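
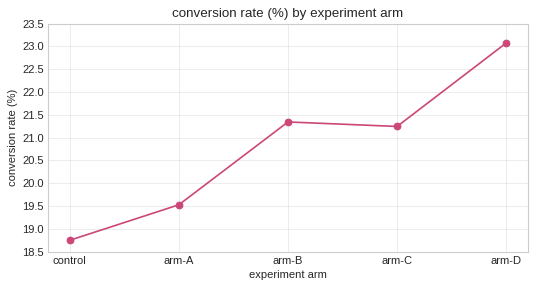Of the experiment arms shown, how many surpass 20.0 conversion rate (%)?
3

Above 20.0: arm-B, arm-C, arm-D.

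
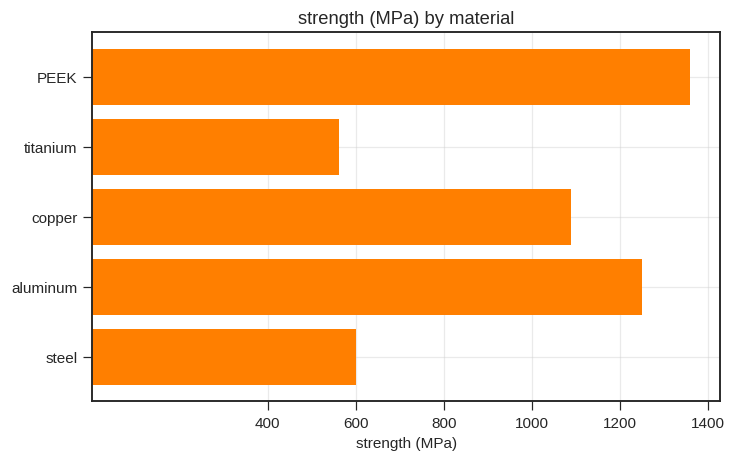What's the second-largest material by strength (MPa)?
Top 3: PEEK ≈ 1400, aluminum ≈ 1200, copper ≈ 1000.

aluminum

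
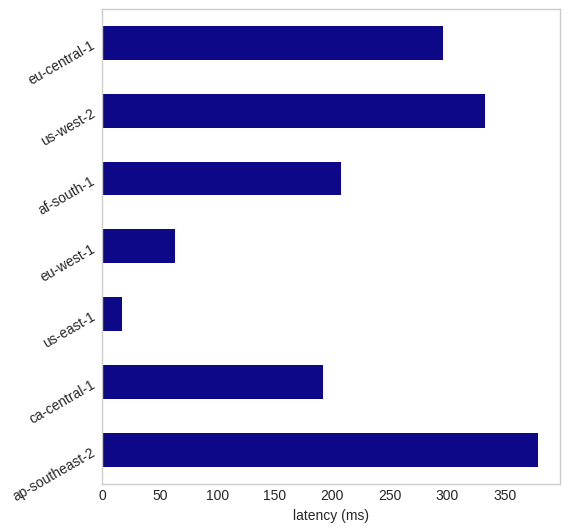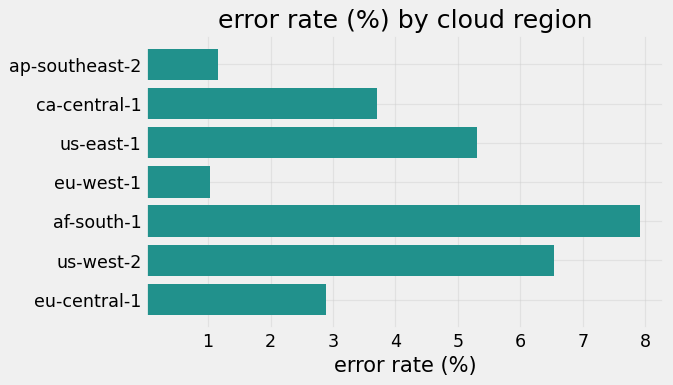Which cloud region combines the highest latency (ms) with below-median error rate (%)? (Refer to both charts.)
ap-southeast-2

Chart 2 median error rate (%) ≈ 4; below-median cloud regions: ap-southeast-2, eu-west-1, eu-central-1. Among those, ap-southeast-2 has the highest latency (ms) (≈ 400).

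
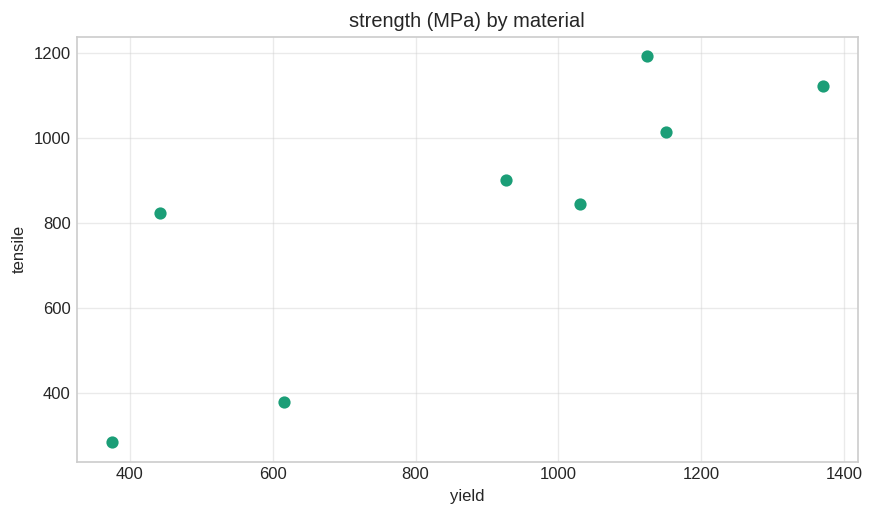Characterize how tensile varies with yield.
positive, strong

Points are positively correlated; strong (|r| ≈ 0.8).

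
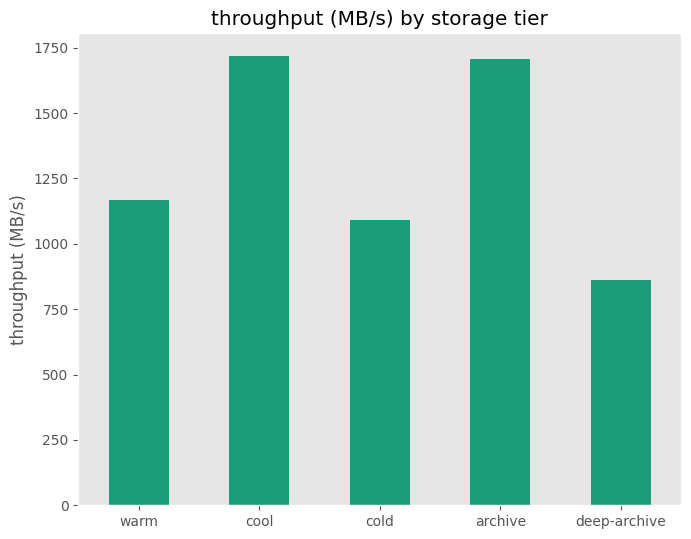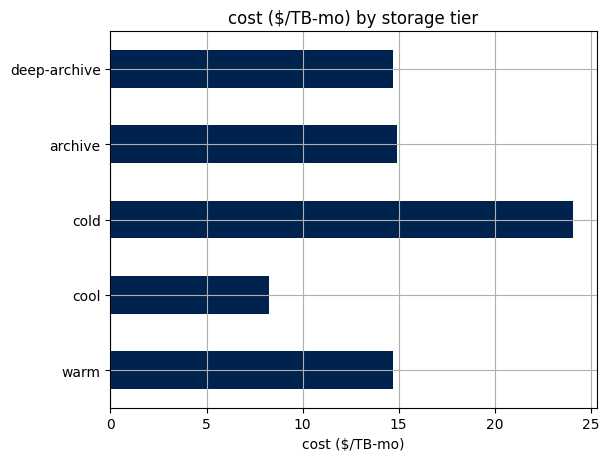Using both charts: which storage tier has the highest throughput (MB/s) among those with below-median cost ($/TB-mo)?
Chart 2 median cost ($/TB-mo) ≈ 15; below-median storage tiers: warm, cool. Among those, cool has the highest throughput (MB/s) (≈ 1800).

cool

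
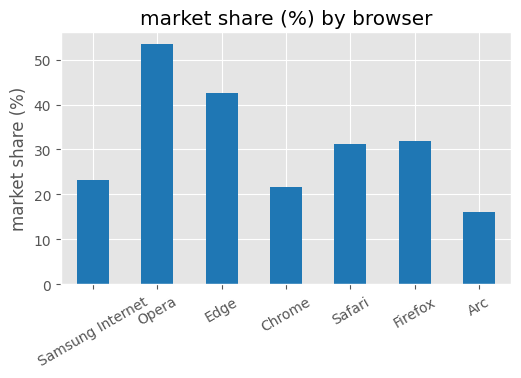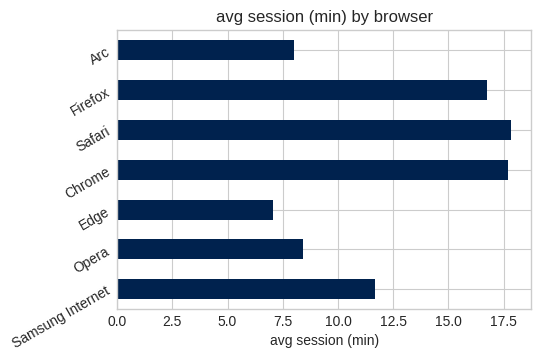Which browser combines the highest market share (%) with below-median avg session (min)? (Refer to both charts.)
Opera

Chart 2 median avg session (min) ≈ 12; below-median browsers: Opera, Edge, Arc. Among those, Opera has the highest market share (%) (≈ 55).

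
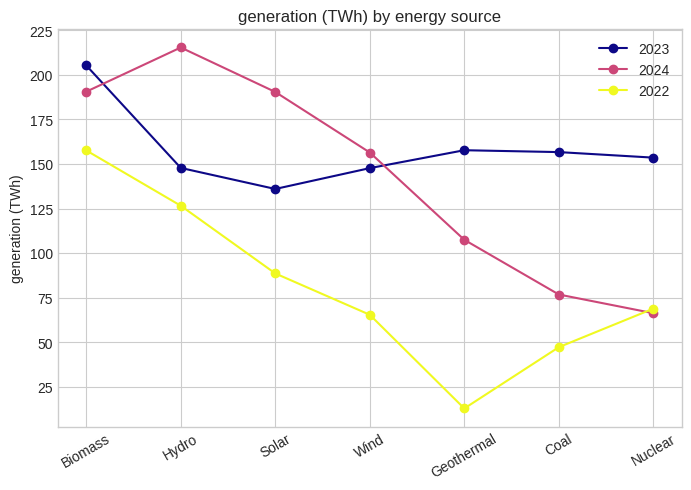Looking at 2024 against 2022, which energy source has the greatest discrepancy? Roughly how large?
Solar, ≈ 120 TWh

Solar: 2024 ≈ 200, 2022 ≈ 80 → gap ≈ 120. Next-largest (Geothermal) is only ≈ 80.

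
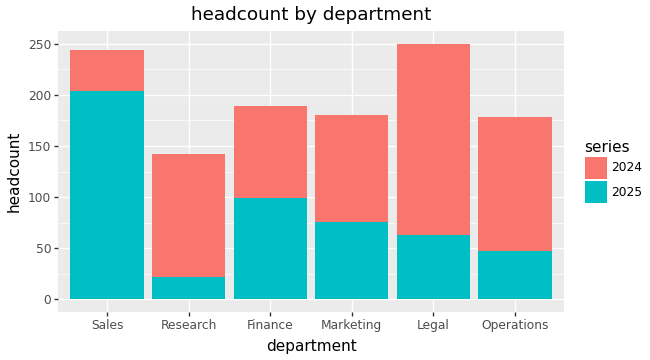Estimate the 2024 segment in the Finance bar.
≈ 100

2024 top ≈ 200, bottom ≈ 100; segment ≈ 100.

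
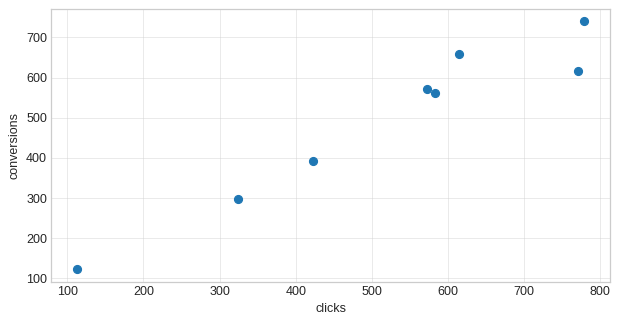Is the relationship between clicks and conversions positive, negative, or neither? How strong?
Points are positively correlated; strong (|r| ≈ 1.0).

positive, strong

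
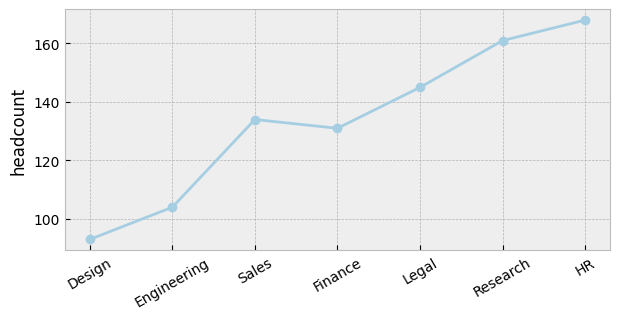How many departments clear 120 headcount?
Above 120: Sales, Finance, Legal, Research, HR.

5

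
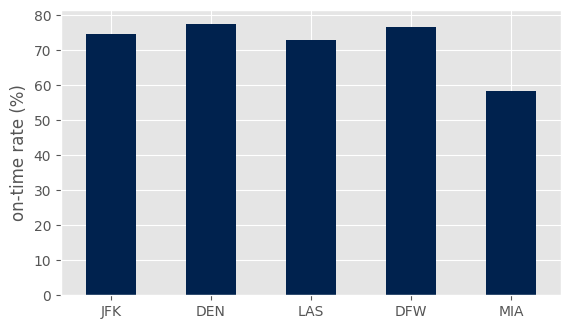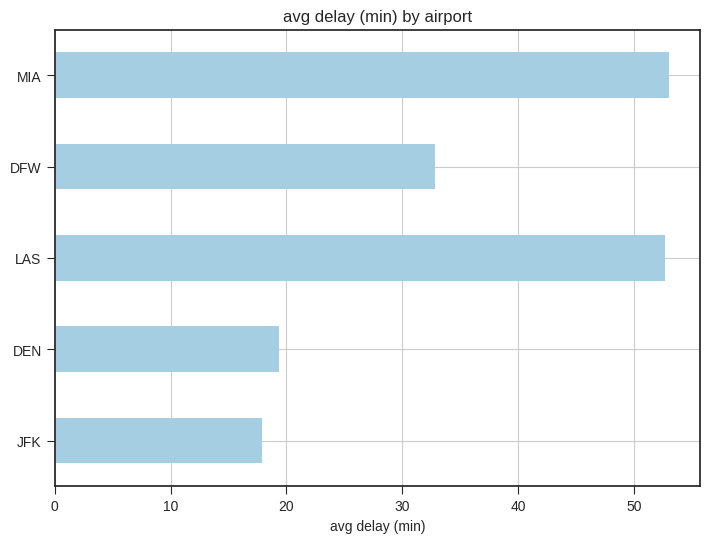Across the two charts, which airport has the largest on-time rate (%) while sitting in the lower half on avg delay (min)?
DEN

Chart 2 median avg delay (min) ≈ 35; below-median airports: JFK, DEN. Among those, DEN has the highest on-time rate (%) (≈ 80).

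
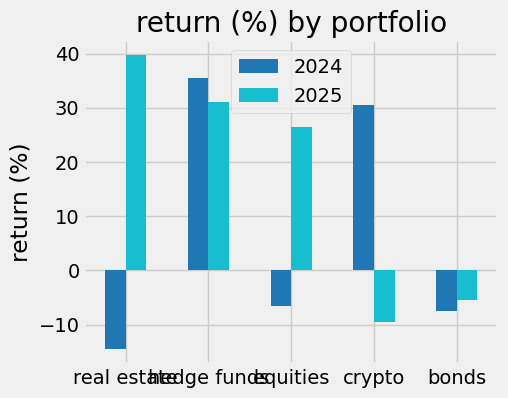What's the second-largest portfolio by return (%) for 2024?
Top 3 for 2024: hedge funds ≈ 35, crypto ≈ 30, equities ≈ -5.

crypto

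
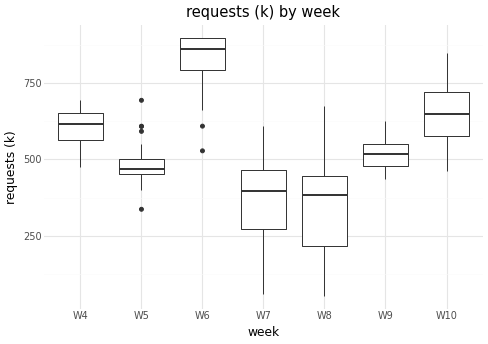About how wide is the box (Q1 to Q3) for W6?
≈ 100

Q3 ≈ 900, Q1 ≈ 800; IQR ≈ 100.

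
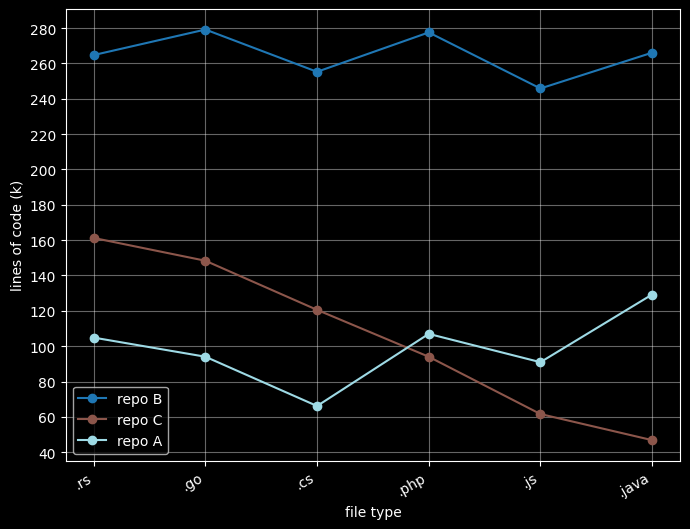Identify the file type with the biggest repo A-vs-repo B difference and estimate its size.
.cs, ≈ 200 k

.cs: repo A ≈ 60, repo B ≈ 260 → gap ≈ 200. Next-largest (.go) is only ≈ 180.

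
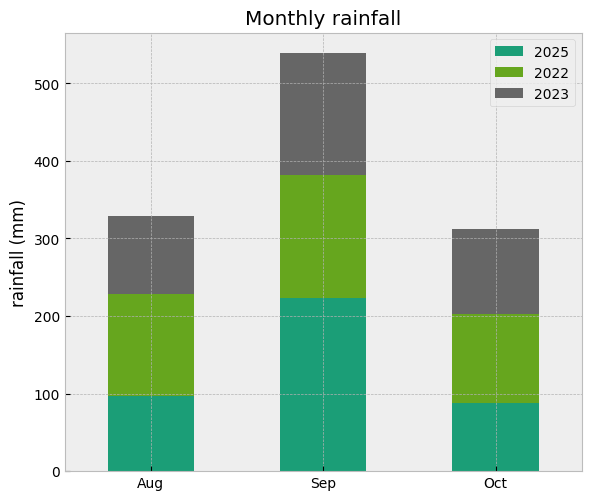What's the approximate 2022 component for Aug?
≈ 150

2022 top ≈ 250, bottom ≈ 100; segment ≈ 150.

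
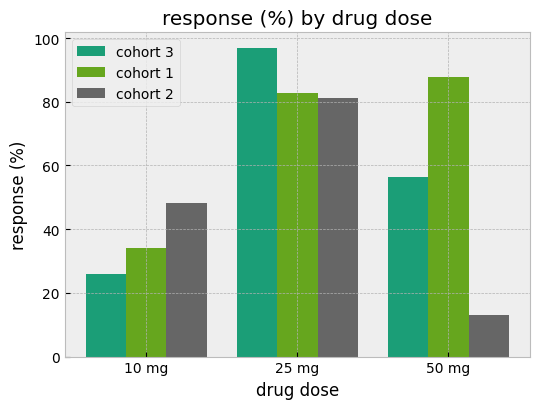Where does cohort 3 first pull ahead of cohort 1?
10 mg: cohort 3 ≈ 30 vs cohort 1 ≈ 30 (not yet); 25 mg: cohort 3 ≈ 100 vs cohort 1 ≈ 80 (first crossover).

25 mg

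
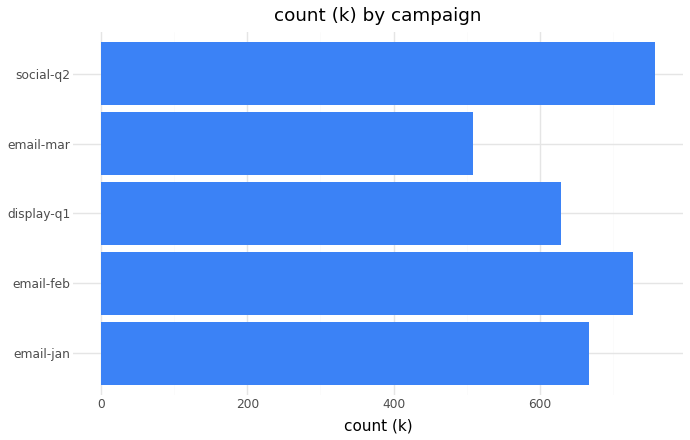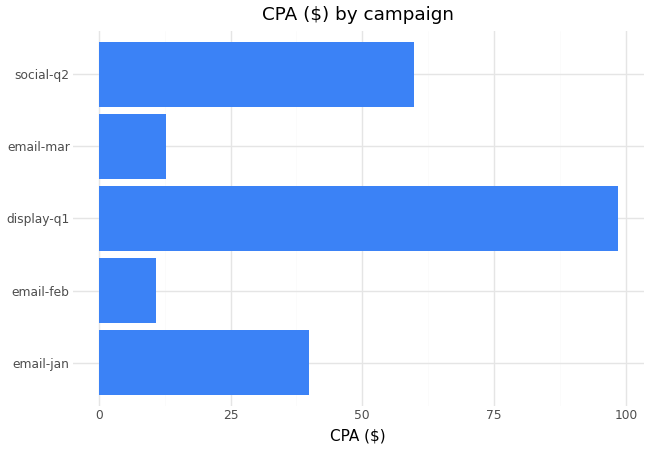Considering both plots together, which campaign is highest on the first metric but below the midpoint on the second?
email-feb

Chart 2 median CPA ($) ≈ 40; below-median campaigns: email-feb, email-mar. Among those, email-feb has the highest count (k) (≈ 700).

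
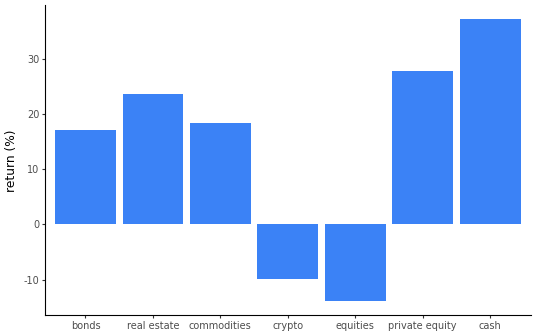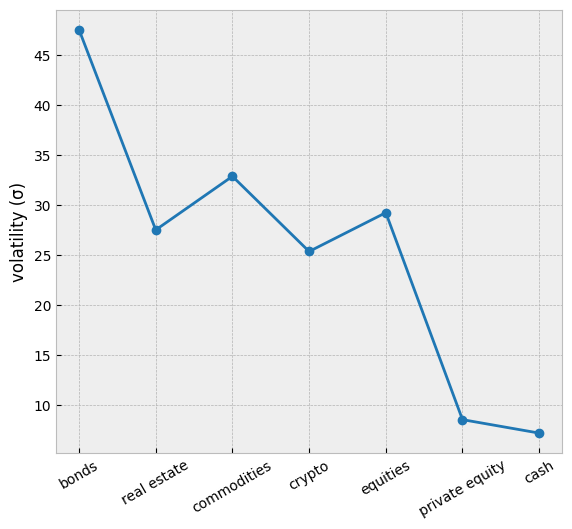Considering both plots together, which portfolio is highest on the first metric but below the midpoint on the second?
Chart 2 median volatility (σ) ≈ 25; below-median portfolios: crypto, private equity, cash. Among those, cash has the highest return (%) (≈ 35).

cash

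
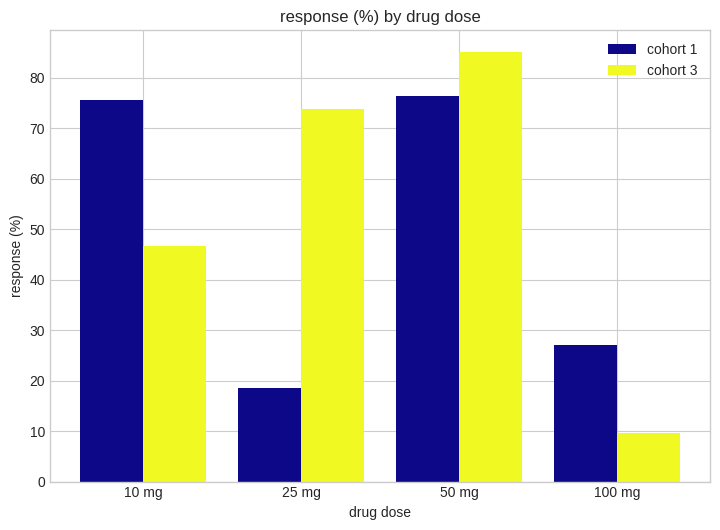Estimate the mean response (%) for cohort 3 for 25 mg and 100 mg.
≈ 40

(70 + 10) / 2 ≈ 40.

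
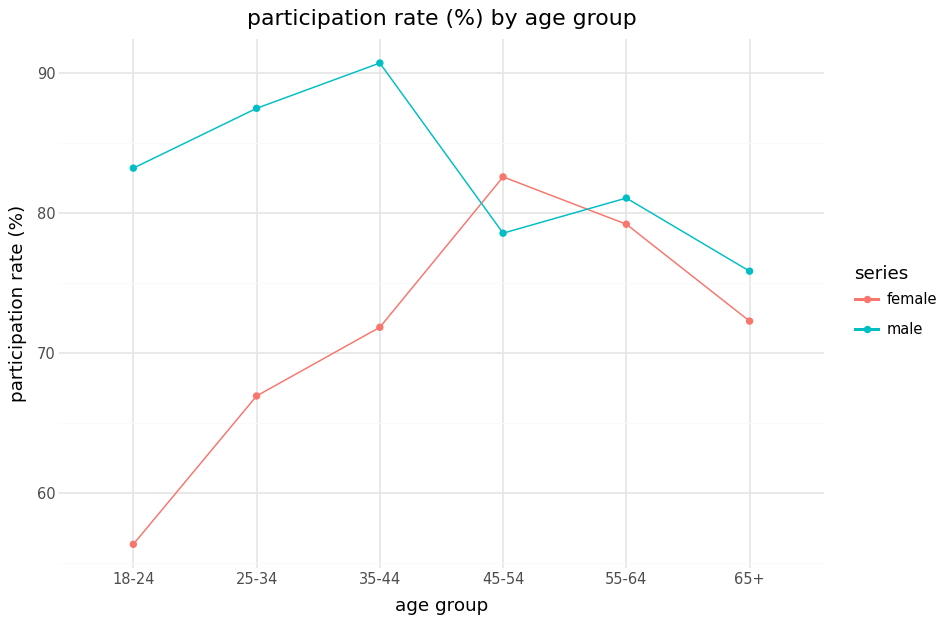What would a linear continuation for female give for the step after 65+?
≈ 62.5

Last three: 85, 80, 70 → slope ≈ -7.5/step → next ≈ 62.5.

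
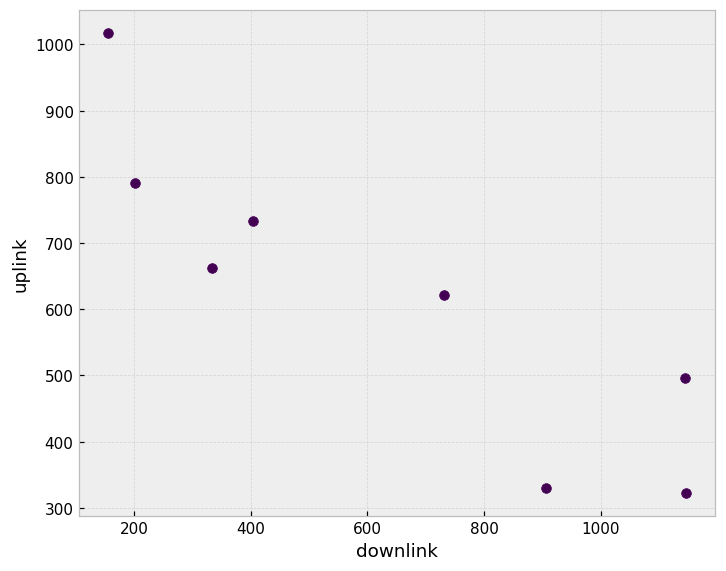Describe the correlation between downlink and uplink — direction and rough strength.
Points are negatively correlated; strong (|r| ≈ 0.9).

negative, strong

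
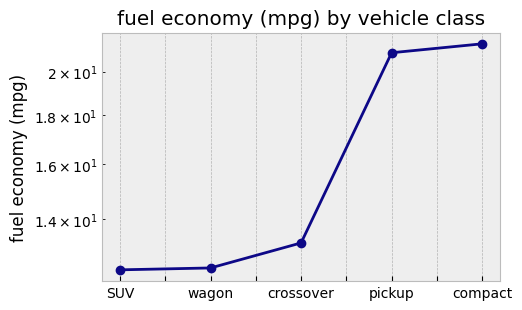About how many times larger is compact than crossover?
compact ≈ 21, crossover ≈ 13; 21/13 ≈ 1.62.

≈ 1.62×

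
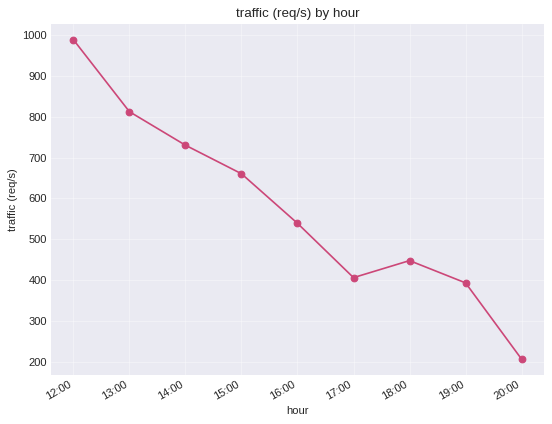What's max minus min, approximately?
≈ 800

Max 12:00 ≈ 1000, min 20:00 ≈ 200; range ≈ 800.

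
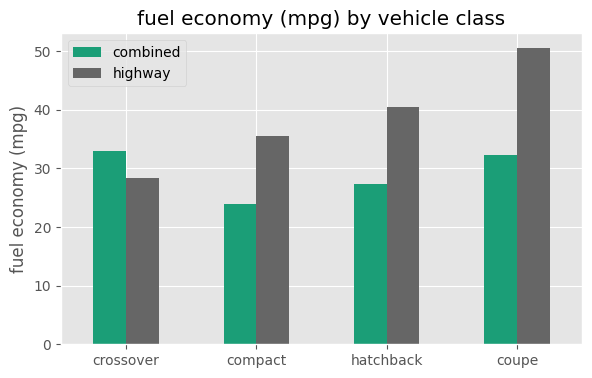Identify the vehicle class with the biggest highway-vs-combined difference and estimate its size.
coupe, ≈ 20 mpg

coupe: highway ≈ 50, combined ≈ 30 → gap ≈ 20. Next-largest (hatchback) is only ≈ 15.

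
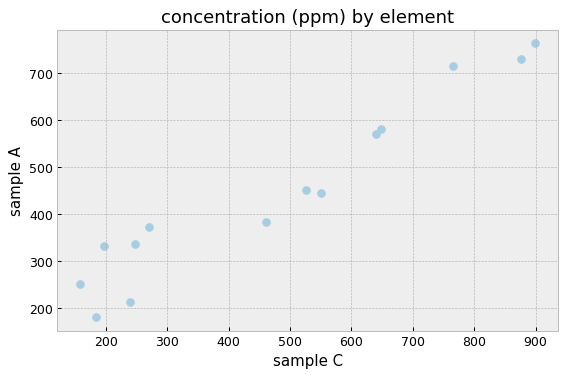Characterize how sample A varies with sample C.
Points are positively correlated; strong (|r| ≈ 1.0).

positive, strong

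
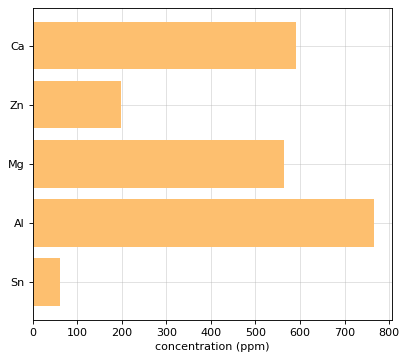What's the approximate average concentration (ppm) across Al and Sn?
(800 + 100) / 2 ≈ 450.

≈ 450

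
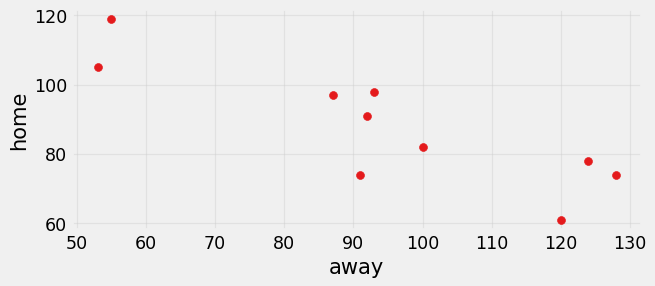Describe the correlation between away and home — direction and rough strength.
Points are negatively correlated; strong (|r| ≈ 0.9).

negative, strong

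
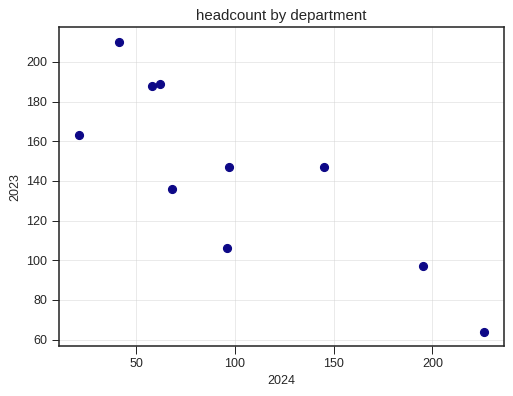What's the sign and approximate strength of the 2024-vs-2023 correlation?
Points are negatively correlated; strong (|r| ≈ 0.8).

negative, strong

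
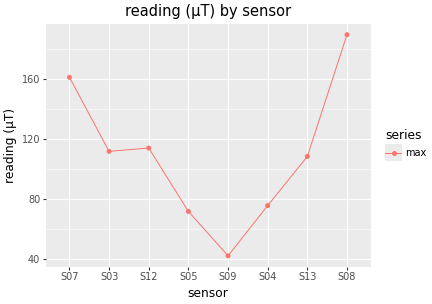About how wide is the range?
Max S08 ≈ 180, min S09 ≈ 40; range ≈ 140.

≈ 140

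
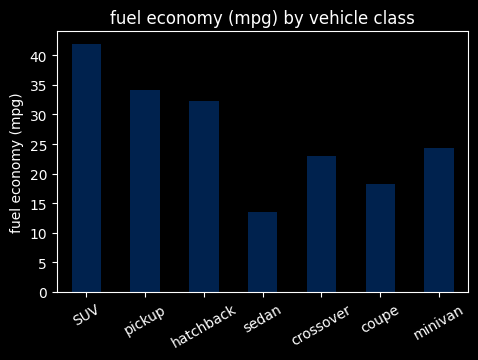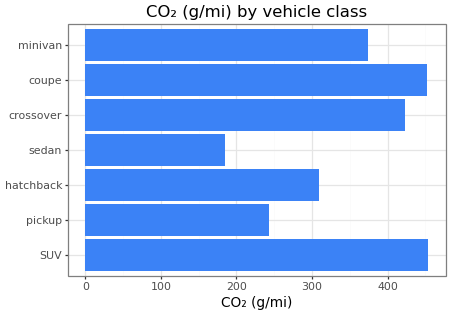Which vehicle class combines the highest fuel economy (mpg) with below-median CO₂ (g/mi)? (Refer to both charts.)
Chart 2 median CO₂ (g/mi) ≈ 350; below-median vehicle classes: pickup, hatchback, sedan. Among those, pickup has the highest fuel economy (mpg) (≈ 35).

pickup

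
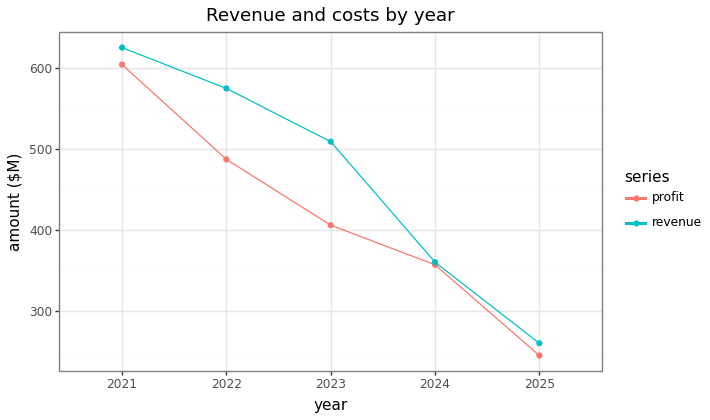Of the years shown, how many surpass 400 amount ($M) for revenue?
3

Above 400: 2021, 2022, 2023.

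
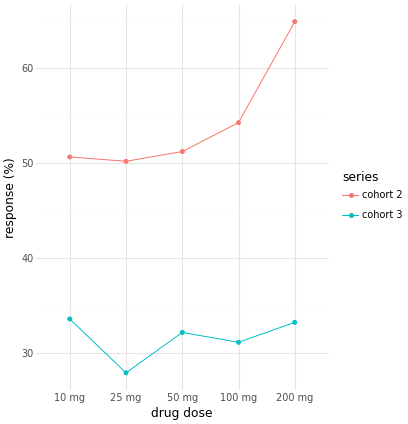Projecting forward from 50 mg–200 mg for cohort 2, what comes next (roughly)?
≈ 72.5

Last three: 50, 55, 65 → slope ≈ 7.5/step → next ≈ 72.5.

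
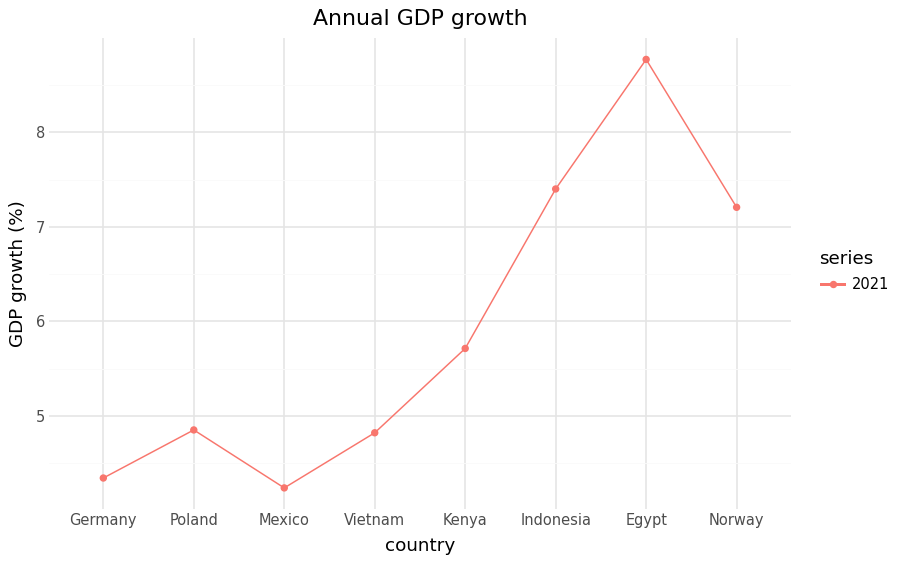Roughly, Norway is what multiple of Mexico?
Norway ≈ 7.0, Mexico ≈ 4.0; 7.0/4.0 ≈ 1.75.

≈ 1.75×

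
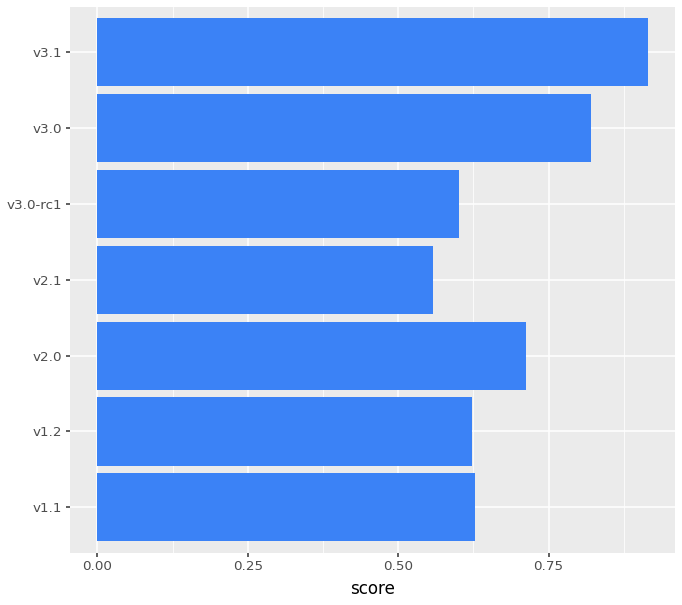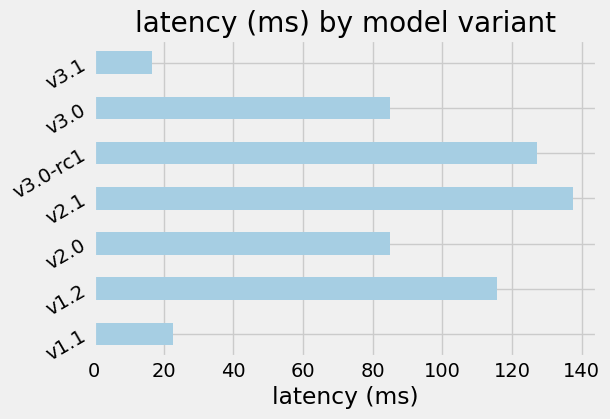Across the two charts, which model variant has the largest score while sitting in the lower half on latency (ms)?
v3.1

Chart 2 median latency (ms) ≈ 80; below-median model variants: v1.1, v3.0, v3.1. Among those, v3.1 has the highest score (≈ 0.9).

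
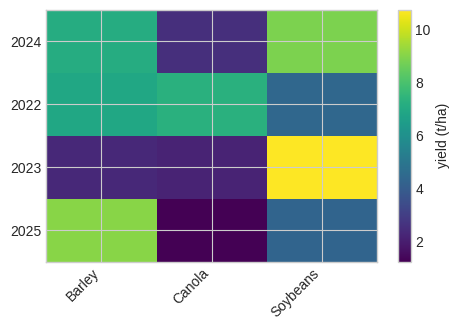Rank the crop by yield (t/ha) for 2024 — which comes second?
Top 3 for 2024: Soybeans ≈ 9, Barley ≈ 7, Canola ≈ 3.

Barley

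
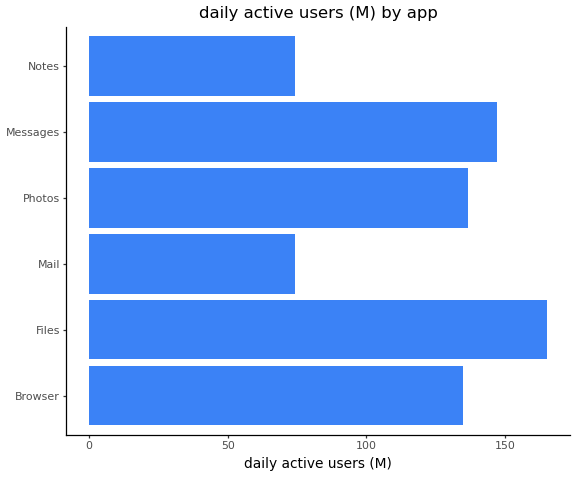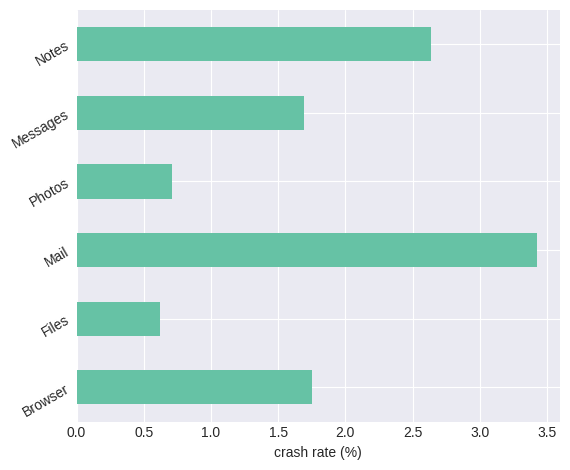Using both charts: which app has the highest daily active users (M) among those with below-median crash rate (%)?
Files

Chart 2 median crash rate (%) ≈ 1.5; below-median apps: Files, Photos, Messages. Among those, Files has the highest daily active users (M) (≈ 160).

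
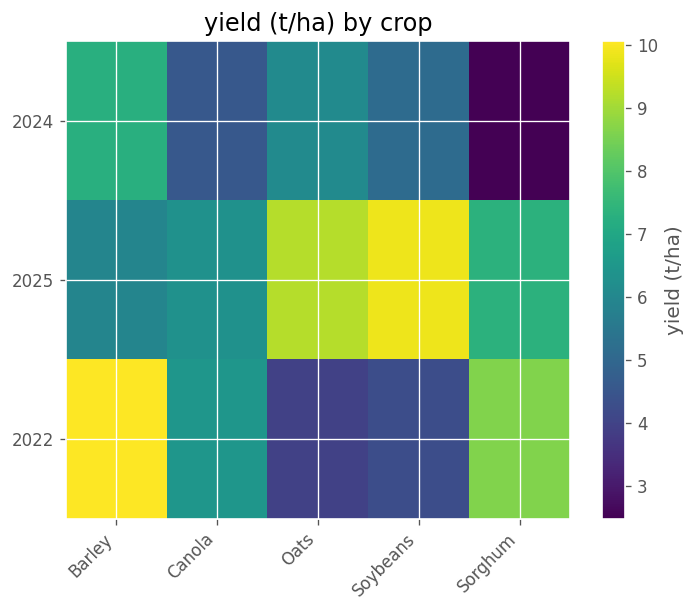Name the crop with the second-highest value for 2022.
Sorghum

Top 3 for 2022: Barley ≈ 10, Sorghum ≈ 9, Canola ≈ 6.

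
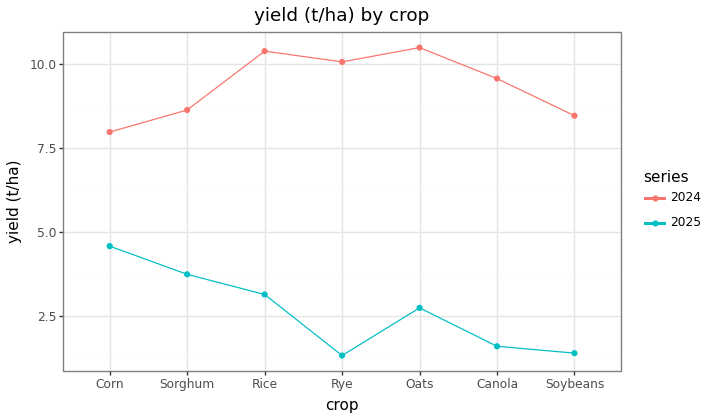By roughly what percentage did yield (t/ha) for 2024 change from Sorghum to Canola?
≈ +11.1%

Sorghum ≈ 9, Canola ≈ 10; (10 − 9) / 9 ≈ +11.1%.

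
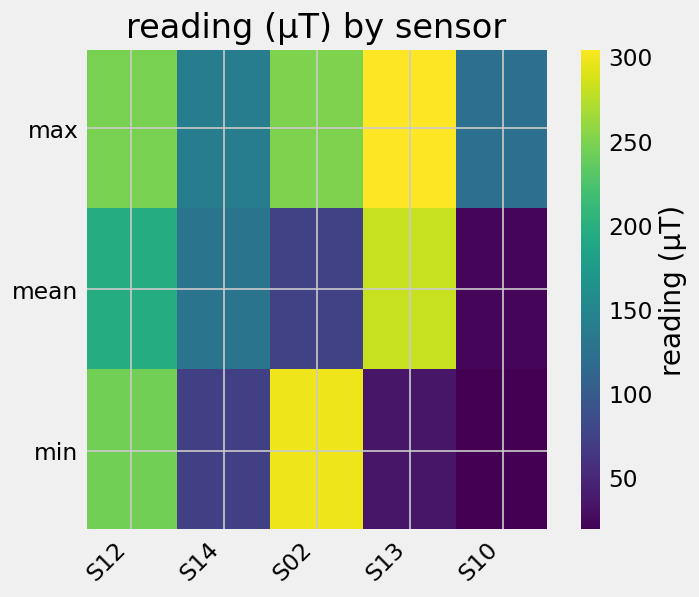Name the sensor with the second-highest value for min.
Top 3 for min: S02 ≈ 300, S12 ≈ 250, S14 ≈ 75.

S12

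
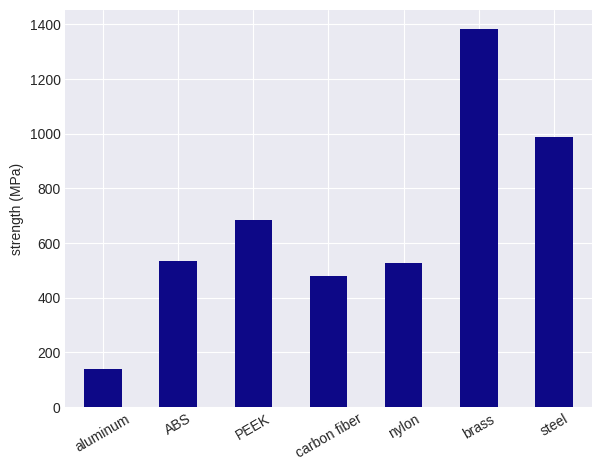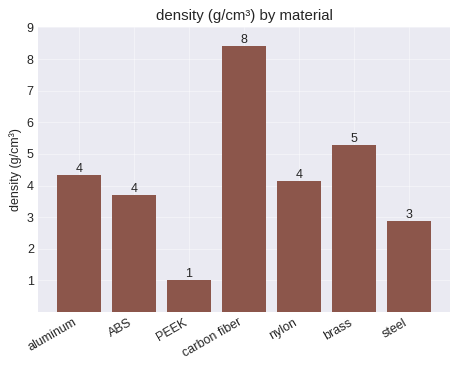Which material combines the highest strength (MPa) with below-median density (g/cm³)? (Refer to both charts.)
steel

Chart 2 median density (g/cm³) ≈ 4; below-median materials: ABS, PEEK, steel. Among those, steel has the highest strength (MPa) (≈ 1000).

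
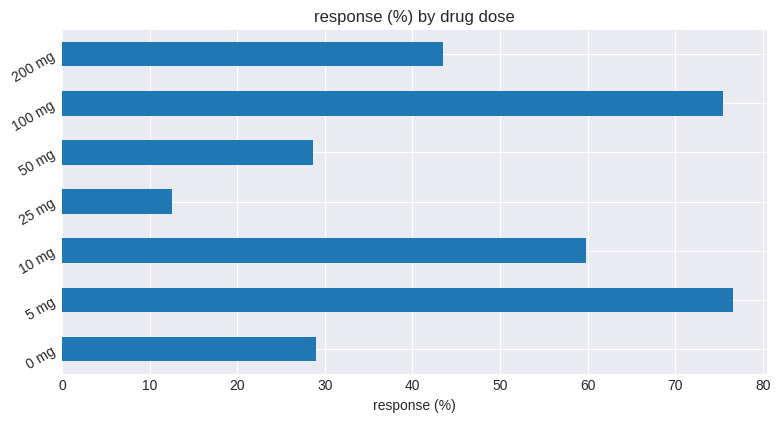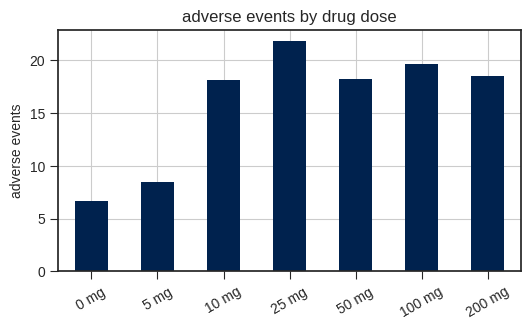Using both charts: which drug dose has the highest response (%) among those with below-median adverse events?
Chart 2 median adverse events ≈ 18; below-median drug doses: 0 mg, 5 mg, 10 mg. Among those, 5 mg has the highest response (%) (≈ 80).

5 mg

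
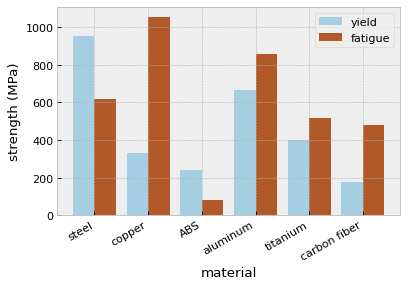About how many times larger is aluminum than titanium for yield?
≈ 1.75×

aluminum ≈ 700, titanium ≈ 400; 700/400 ≈ 1.75.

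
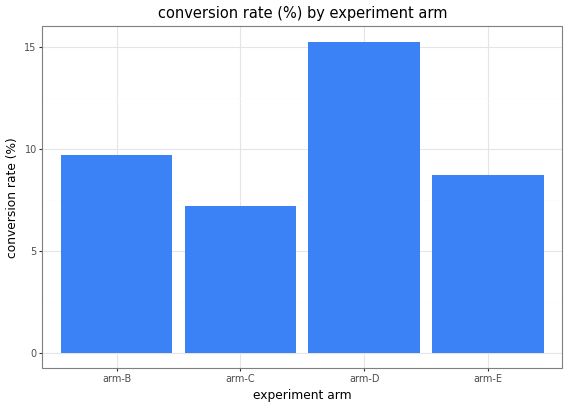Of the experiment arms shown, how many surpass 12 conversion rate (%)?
Above 12: arm-D.

1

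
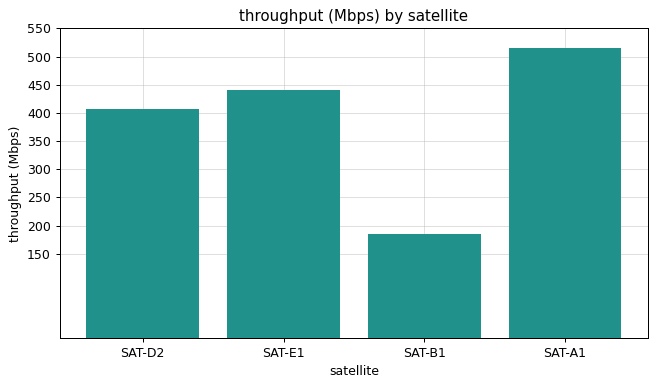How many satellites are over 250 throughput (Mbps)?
Above 250: SAT-D2, SAT-E1, SAT-A1.

3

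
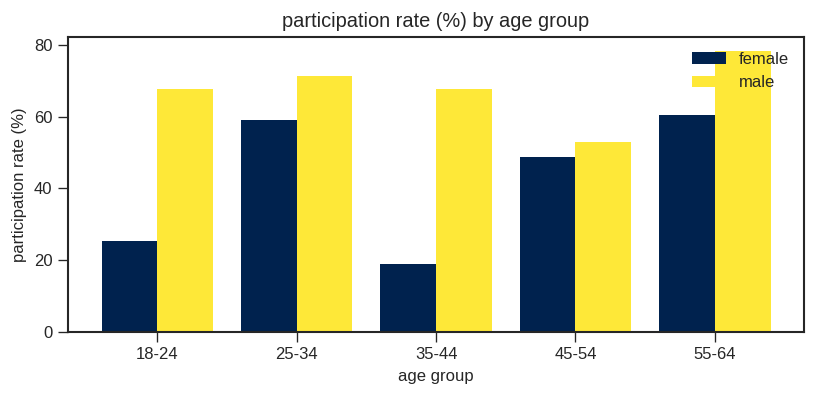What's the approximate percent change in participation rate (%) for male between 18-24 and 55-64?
≈ +14.3%

18-24 ≈ 70, 55-64 ≈ 80; (80 − 70) / 70 ≈ +14.3%.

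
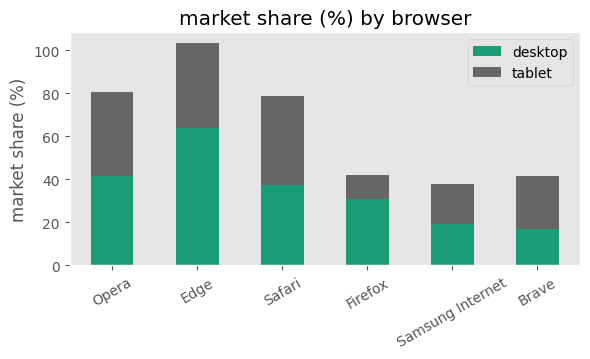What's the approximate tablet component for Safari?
tablet top ≈ 80, bottom ≈ 40; segment ≈ 40.

≈ 40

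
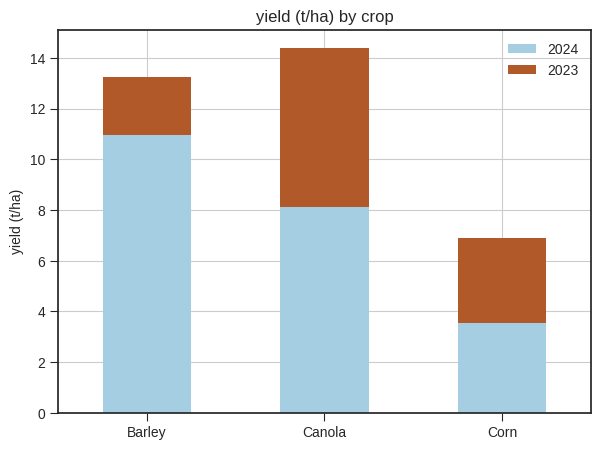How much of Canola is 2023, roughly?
≈ 6

2023 top ≈ 14, bottom ≈ 8; segment ≈ 6.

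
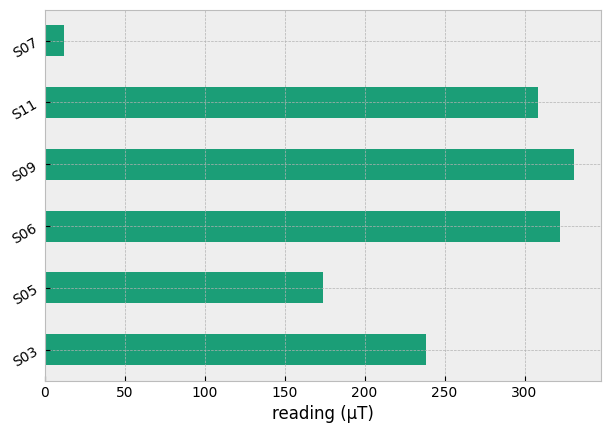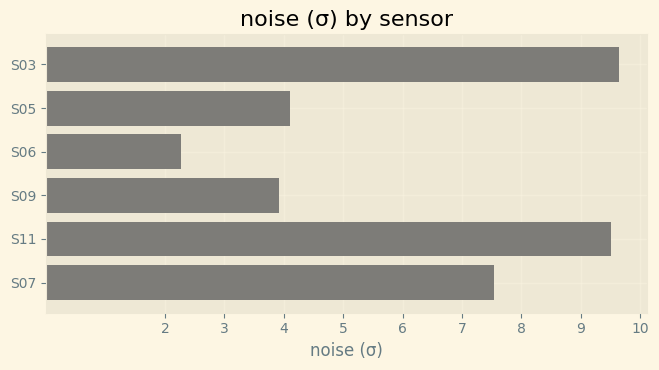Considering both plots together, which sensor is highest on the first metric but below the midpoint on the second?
Chart 2 median noise (σ) ≈ 6; below-median sensors: S05, S06, S09. Among those, S09 has the highest reading (µT) (≈ 350).

S09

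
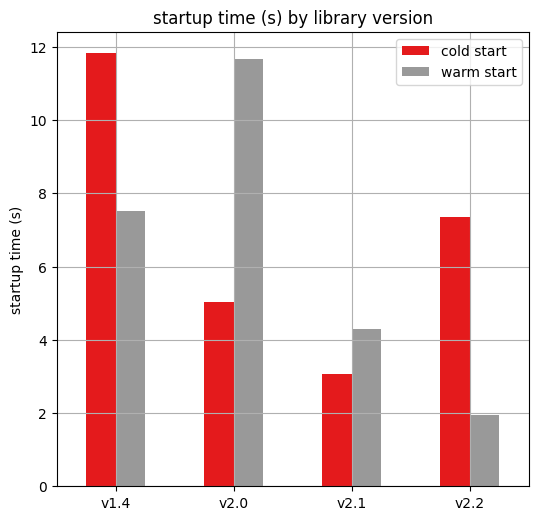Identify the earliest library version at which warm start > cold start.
v2.0

v1.4: warm start ≈ 8 vs cold start ≈ 12 (not yet); v2.0: warm start ≈ 12 vs cold start ≈ 5 (first crossover).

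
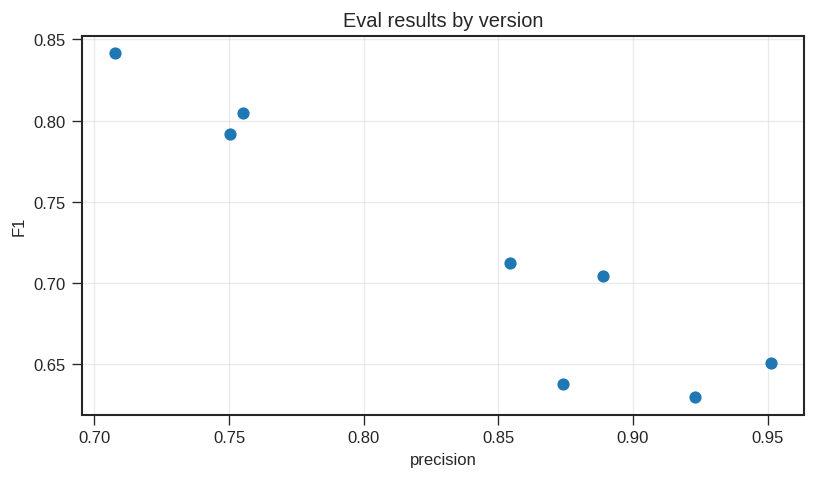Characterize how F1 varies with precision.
negative, strong

Points are negatively correlated; strong (|r| ≈ 0.9).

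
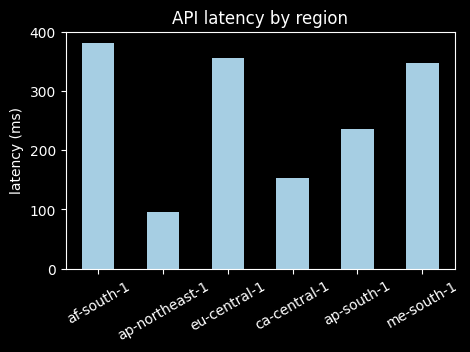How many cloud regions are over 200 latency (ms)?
Above 200: af-south-1, eu-central-1, ap-south-1, me-south-1.

4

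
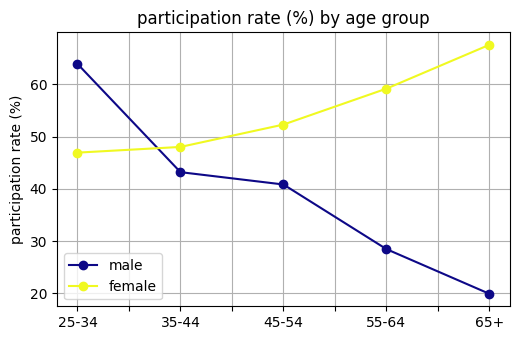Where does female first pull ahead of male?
35-44

25-34: female ≈ 45 vs male ≈ 65 (not yet); 35-44: female ≈ 50 vs male ≈ 45 (first crossover).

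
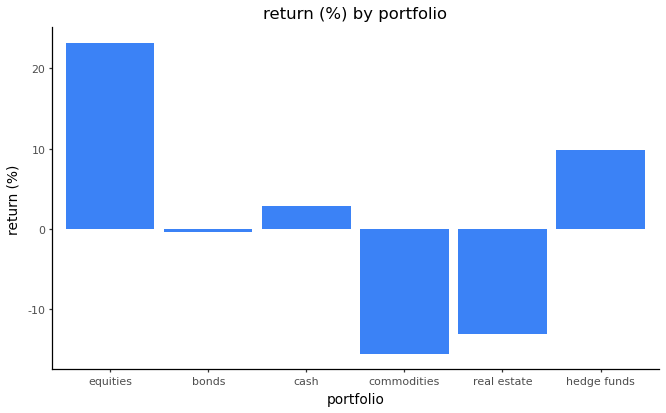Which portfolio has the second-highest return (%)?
hedge funds

Top 3: equities ≈ 25, hedge funds ≈ 10, cash ≈ 5.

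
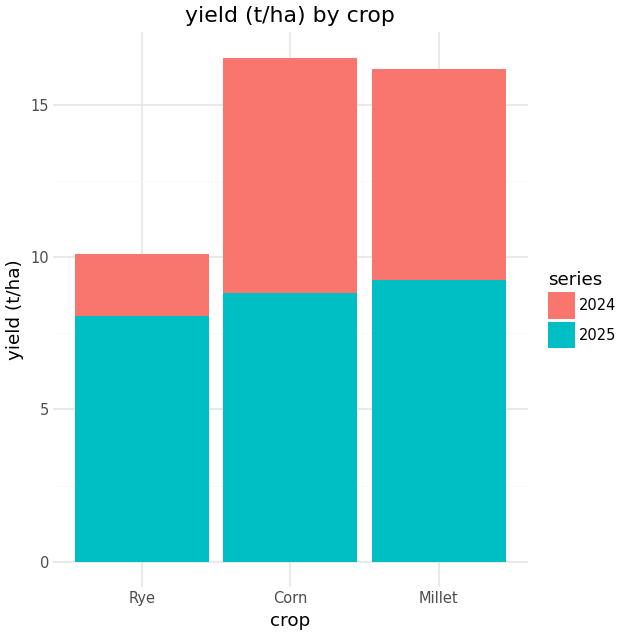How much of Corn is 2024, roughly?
2024 top ≈ 16, bottom ≈ 8; segment ≈ 8.

≈ 8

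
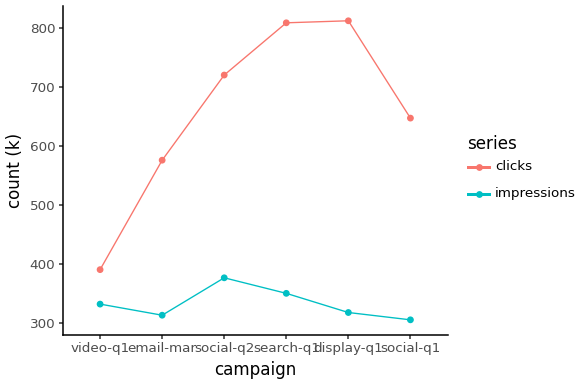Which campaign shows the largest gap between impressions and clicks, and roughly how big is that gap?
display-q1, ≈ 500 k

display-q1: impressions ≈ 300, clicks ≈ 800 → gap ≈ 500. Next-largest (search-q1) is only ≈ 450.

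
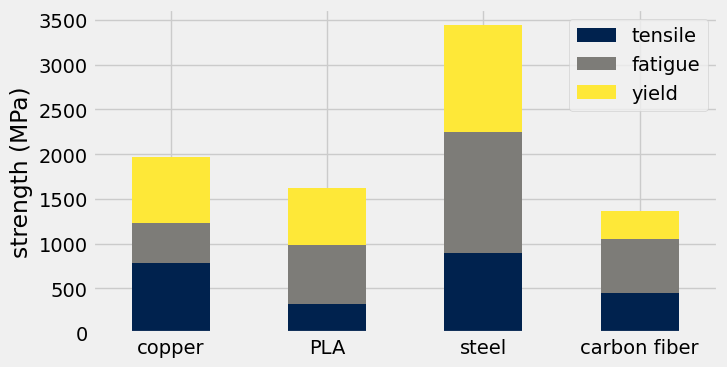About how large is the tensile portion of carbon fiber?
≈ 500

tensile top ≈ 500, bottom ≈ 0; segment ≈ 500.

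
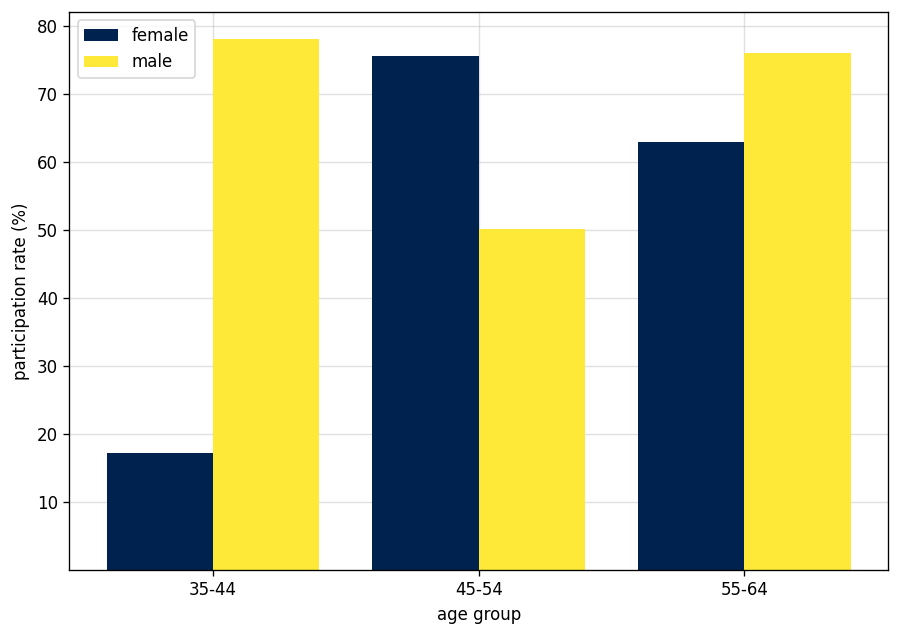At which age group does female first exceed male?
35-44: female ≈ 20 vs male ≈ 80 (not yet); 45-54: female ≈ 80 vs male ≈ 50 (first crossover).

45-54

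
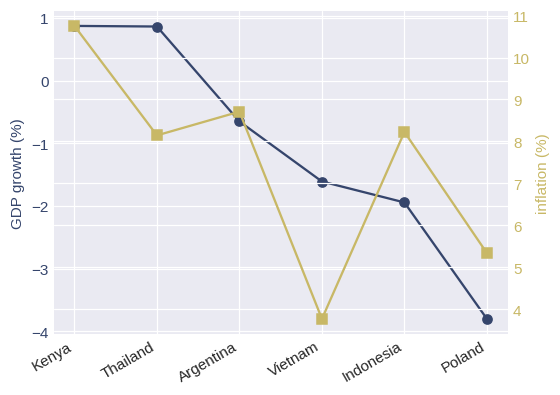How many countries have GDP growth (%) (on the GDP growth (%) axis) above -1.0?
3

Above -1.0: Kenya, Thailand, Argentina.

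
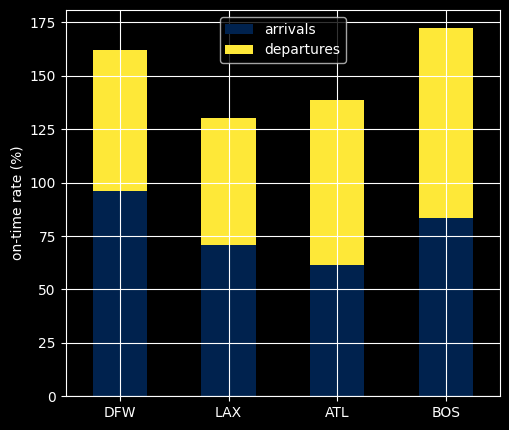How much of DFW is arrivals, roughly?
arrivals top ≈ 100, bottom ≈ 0; segment ≈ 100.

≈ 100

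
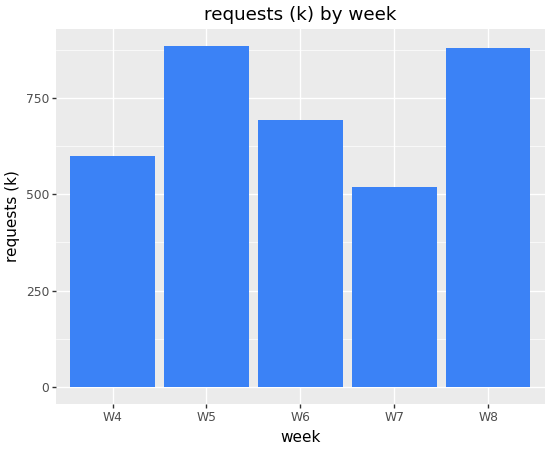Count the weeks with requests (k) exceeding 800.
Above 800: W5, W8.

2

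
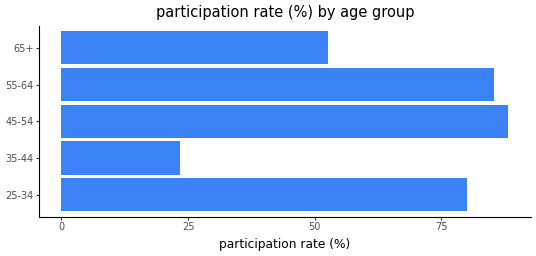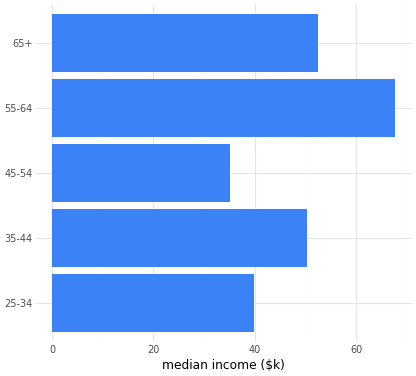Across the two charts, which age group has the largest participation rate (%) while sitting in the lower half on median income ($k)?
45-54

Chart 2 median median income ($k) ≈ 50; below-median age groups: 25-34, 45-54. Among those, 45-54 has the highest participation rate (%) (≈ 90).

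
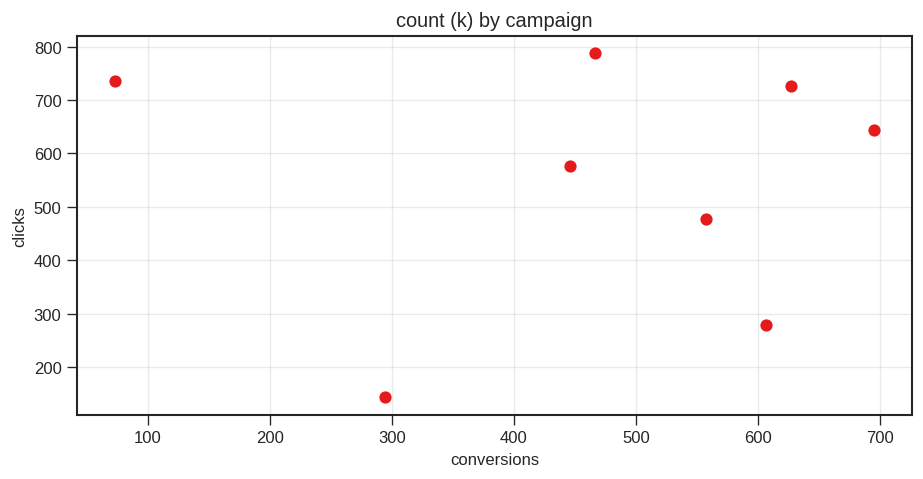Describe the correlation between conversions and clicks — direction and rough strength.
no clear correlation

Points are roughly uncorrelated; weak (|r| ≈ 0.0).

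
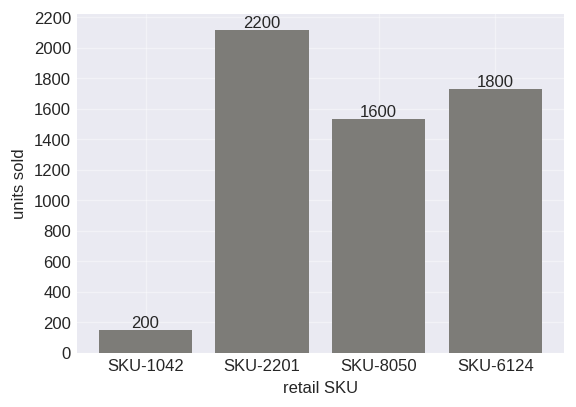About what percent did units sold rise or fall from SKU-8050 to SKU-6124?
SKU-8050 ≈ 1600, SKU-6124 ≈ 1800; (1800 − 1600) / 1600 ≈ +12.5%.

≈ +12.5%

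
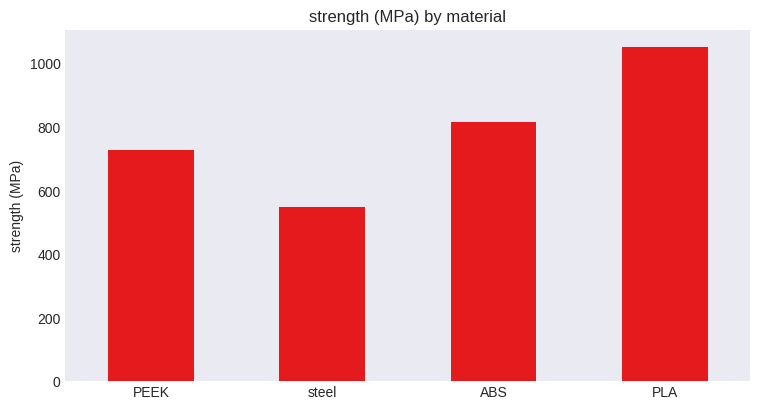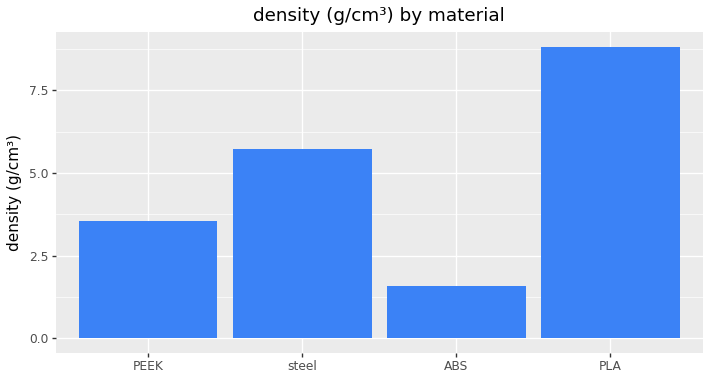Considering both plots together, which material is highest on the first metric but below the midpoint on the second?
ABS

Chart 2 median density (g/cm³) ≈ 5; below-median materials: PEEK, ABS. Among those, ABS has the highest strength (MPa) (≈ 800).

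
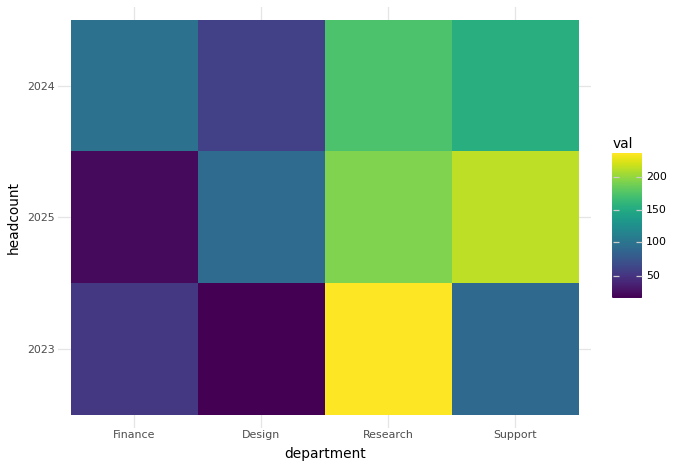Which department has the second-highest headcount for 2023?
Support

Top 3 for 2023: Research ≈ 240, Support ≈ 100, Finance ≈ 60.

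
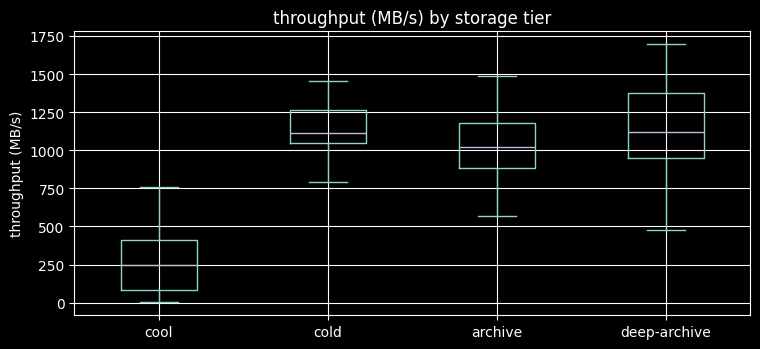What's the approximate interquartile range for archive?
Q3 ≈ 1200, Q1 ≈ 900; IQR ≈ 300.

≈ 300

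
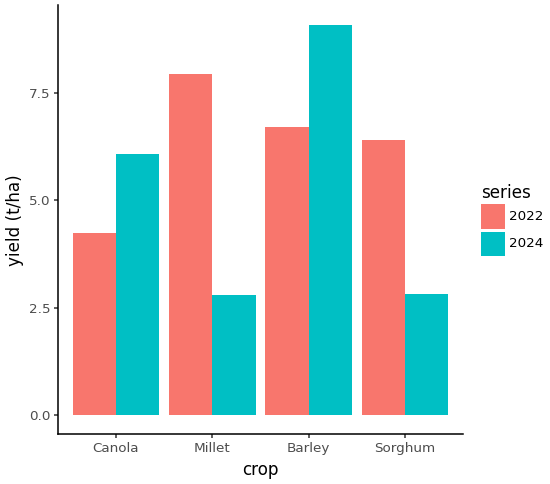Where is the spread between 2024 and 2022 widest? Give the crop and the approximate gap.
Millet, ≈ 5 t/ha

Millet: 2024 ≈ 3, 2022 ≈ 8 → gap ≈ 5. Next-largest (Sorghum) is only ≈ 3.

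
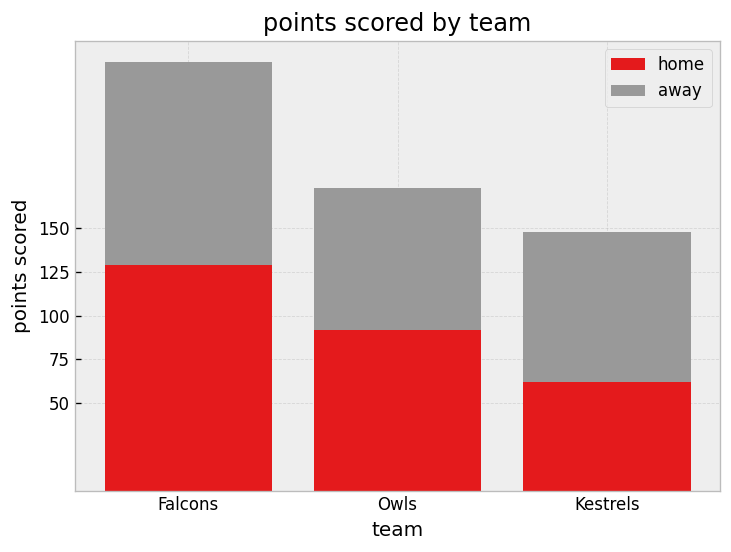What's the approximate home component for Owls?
≈ 100

home top ≈ 100, bottom ≈ 0; segment ≈ 100.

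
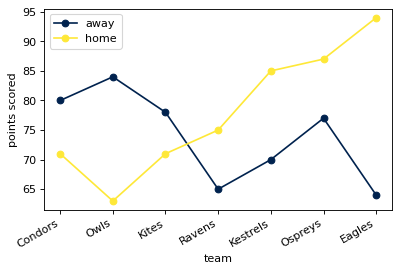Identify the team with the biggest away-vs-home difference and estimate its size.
Eagles: away ≈ 65, home ≈ 95 → gap ≈ 30. Next-largest (Owls) is only ≈ 20.

Eagles, ≈ 30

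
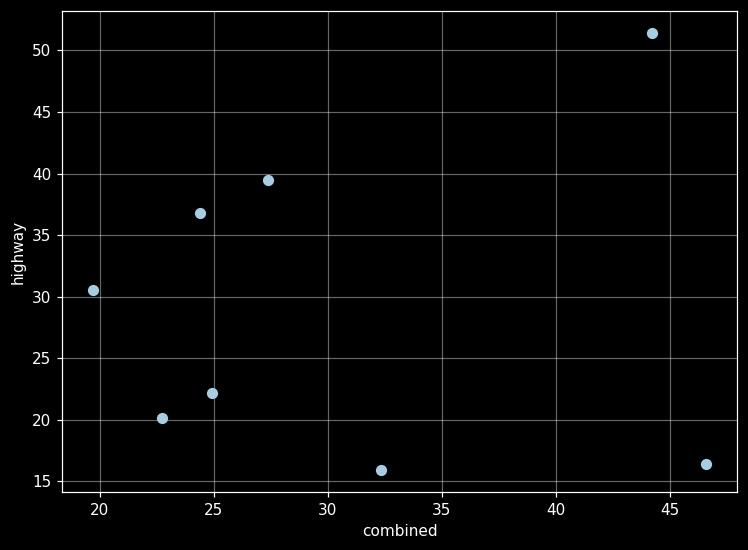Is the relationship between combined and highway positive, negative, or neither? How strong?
no clear correlation

Points are roughly uncorrelated; weak (|r| ≈ 0.1).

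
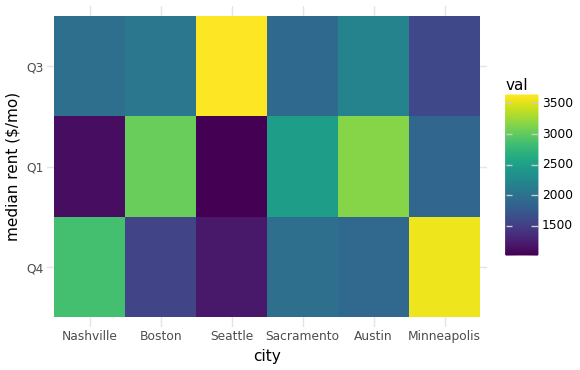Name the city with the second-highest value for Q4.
Nashville

Top 3 for Q4: Minneapolis ≈ 3500, Nashville ≈ 3000, Sacramento ≈ 2000.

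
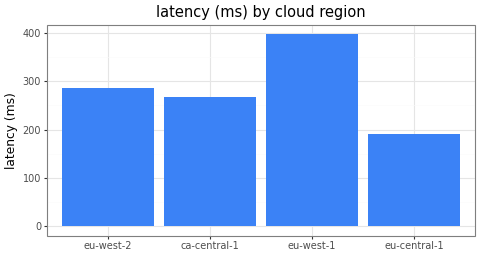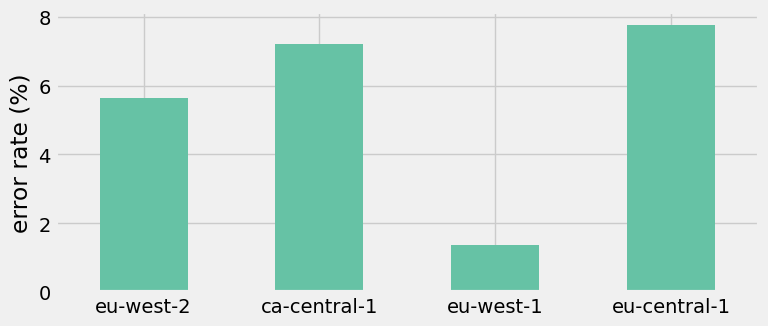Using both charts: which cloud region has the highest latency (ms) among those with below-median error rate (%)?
Chart 2 median error rate (%) ≈ 6; below-median cloud regions: eu-west-2, eu-west-1. Among those, eu-west-1 has the highest latency (ms) (≈ 400).

eu-west-1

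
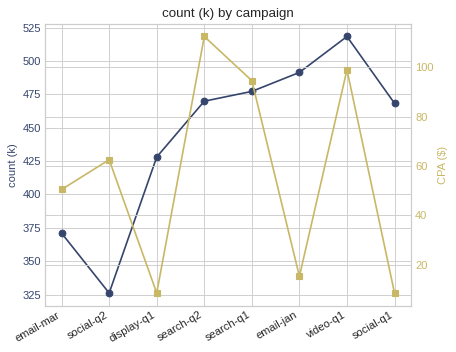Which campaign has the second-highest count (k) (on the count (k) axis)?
email-jan

Top 3 (on the count (k) axis): video-q1 ≈ 520, email-jan ≈ 500, search-q1 ≈ 480.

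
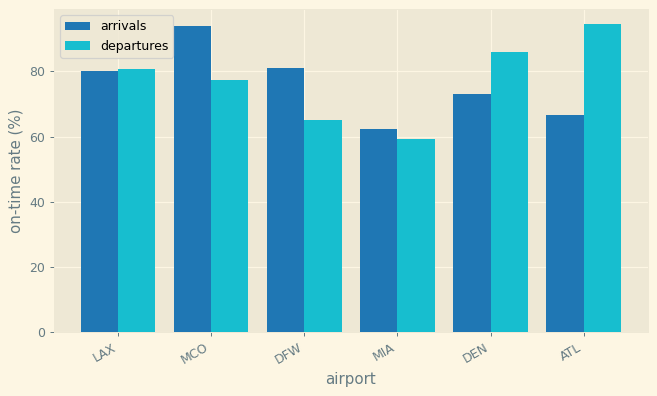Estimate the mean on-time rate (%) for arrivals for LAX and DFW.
≈ 80

(80 + 80) / 2 ≈ 80.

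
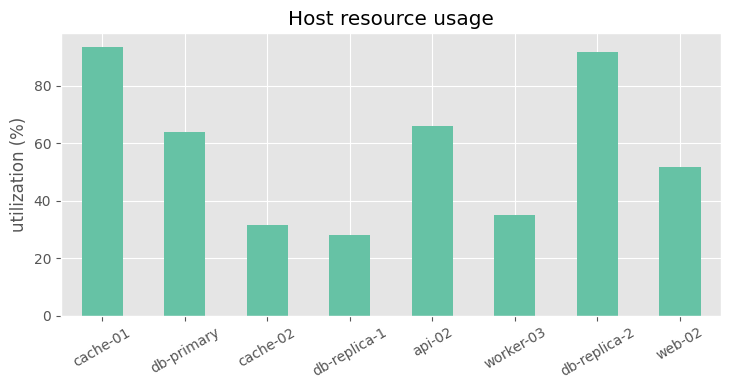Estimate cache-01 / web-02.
cache-01 ≈ 90, web-02 ≈ 50; 90/50 ≈ 1.8.

≈ 1.8×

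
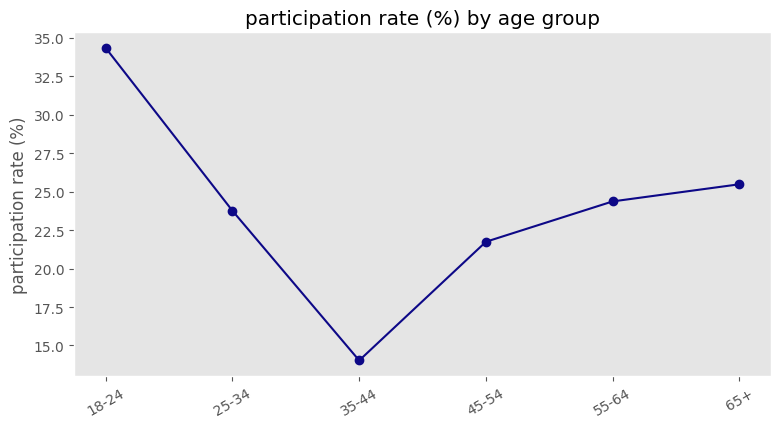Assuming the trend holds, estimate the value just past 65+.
≈ 28

Last three: 22, 24, 26 → slope ≈ 2/step → next ≈ 28.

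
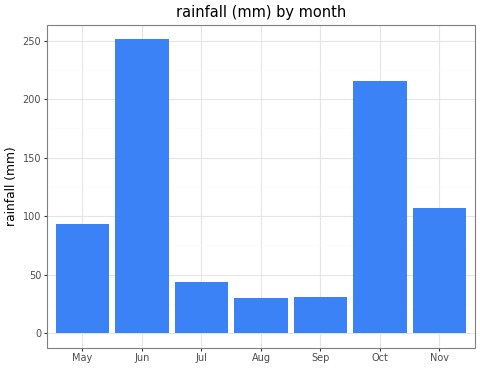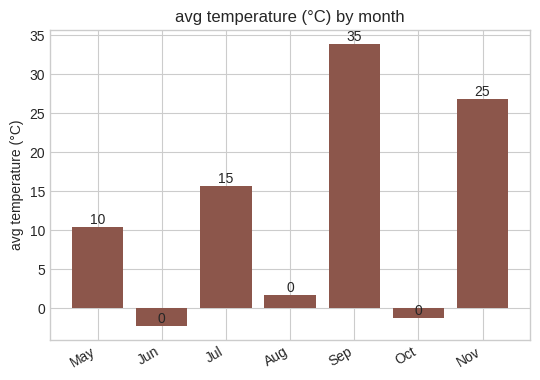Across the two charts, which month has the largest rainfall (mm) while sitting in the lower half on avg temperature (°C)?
Chart 2 median avg temperature (°C) ≈ 10; below-median months: Jun, Aug, Oct. Among those, Jun has the highest rainfall (mm) (≈ 250).

Jun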